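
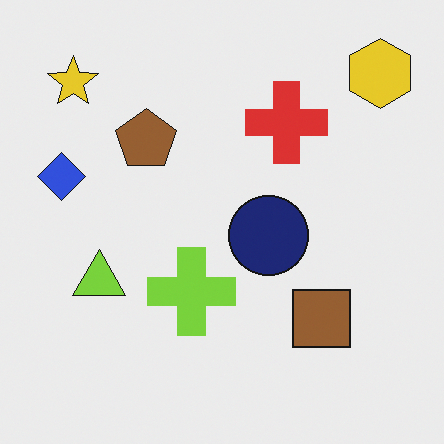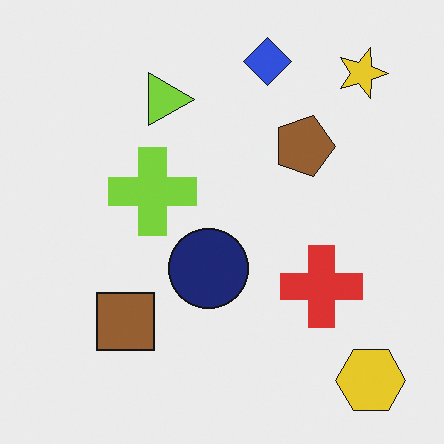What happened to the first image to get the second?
This is the original image rotated 90° clockwise.

The yellow hexagon sits in the top-right of the first image and the bottom-right of the second — consistent with a whole-image 90° clockwise rotation.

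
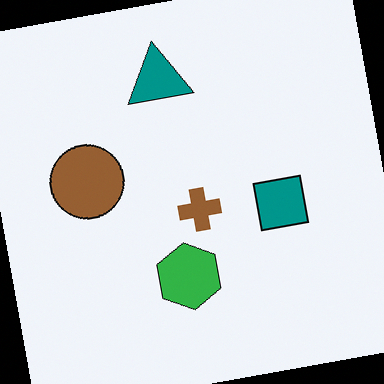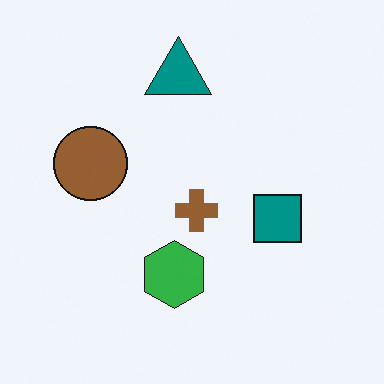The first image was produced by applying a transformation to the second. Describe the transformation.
The transformation is: rotated counter-clockwise by a slight angle.

Every shape is tilted by the same angle and the image corners show triangular fill wedges — a whole-image rotation by a non-right angle.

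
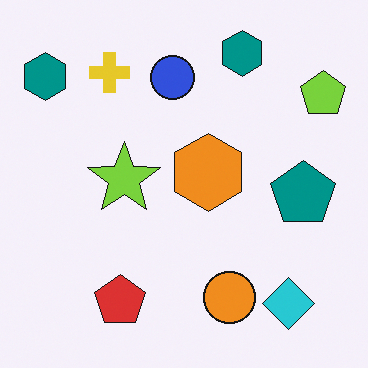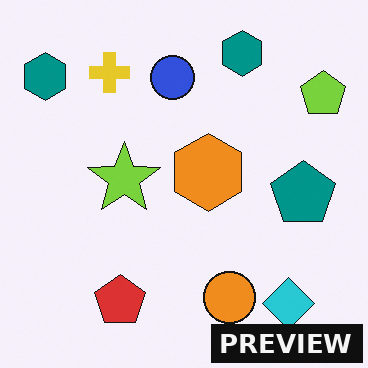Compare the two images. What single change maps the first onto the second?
It was watermarked with the text "PREVIEW" in the lower-right corner.

A dark label reading "PREVIEW" appears in the lower-right corner.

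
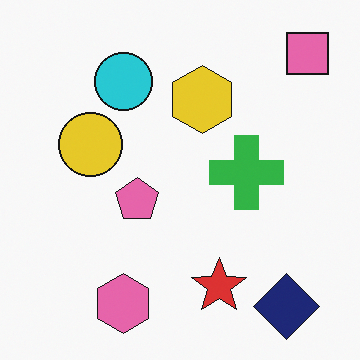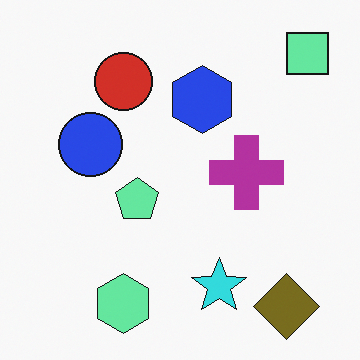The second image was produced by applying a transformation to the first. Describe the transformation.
The transformation is: hue-shifted through roughly half the color wheel.

Every shape's color has rotated by the same amount around the hue wheel — a uniform hue shift.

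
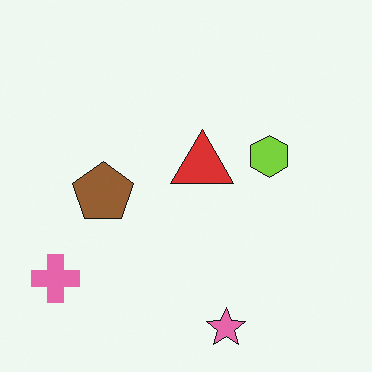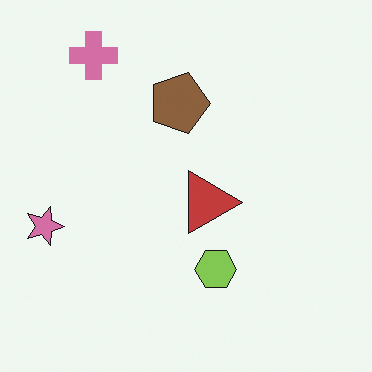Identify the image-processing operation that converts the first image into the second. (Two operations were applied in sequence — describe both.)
Rotated 90° clockwise, then slightly desaturated.

The pink cross sits in the bottom-left of the first image and the top-left of the second — consistent with a whole-image 90° clockwise rotation. All colors are more muted and greyish — a global saturation change.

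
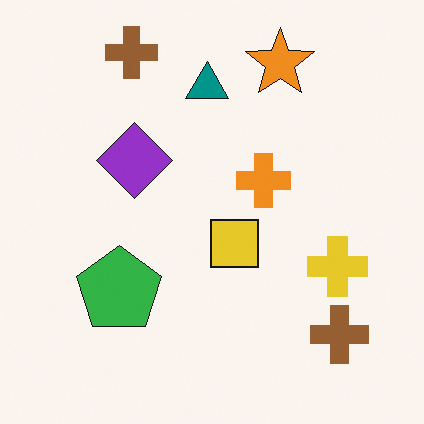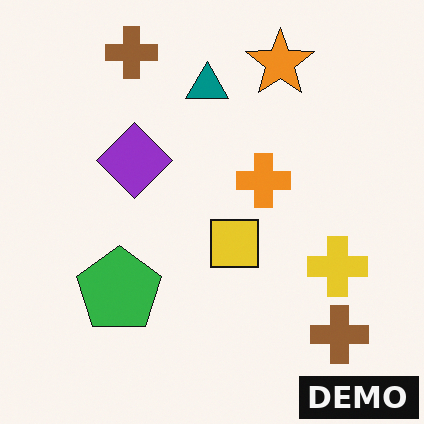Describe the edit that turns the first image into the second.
The second image is the first watermarked with the text "DEMO" in the lower-right corner.

A dark label reading "DEMO" appears in the lower-right corner.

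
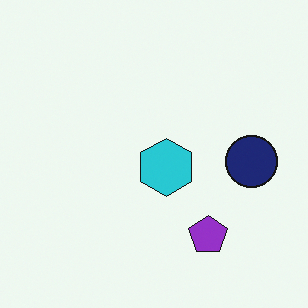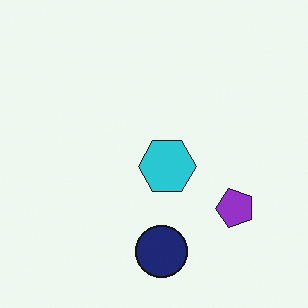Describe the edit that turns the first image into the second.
The image was transposed (reflected across the top-left ↔ bottom-right diagonal).

Shapes have swapped their row and column positions — what was in the top-right is now in the bottom-left — a diagonal reflection.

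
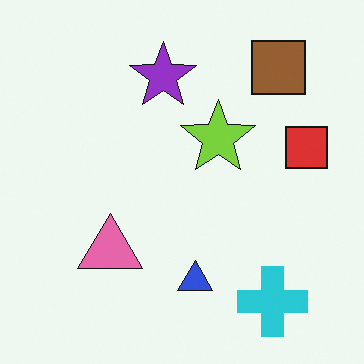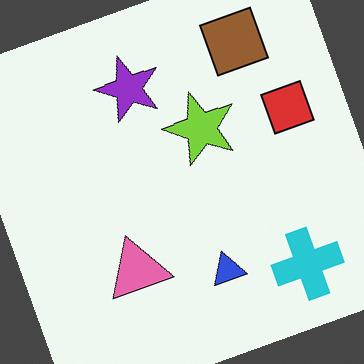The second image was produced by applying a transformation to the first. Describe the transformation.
It was rotated counter-clockwise by a moderate amount.

Every shape is tilted by the same angle and the image corners show triangular fill wedges — a whole-image rotation by a non-right angle.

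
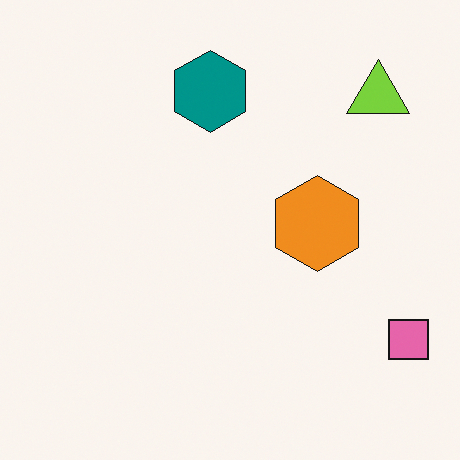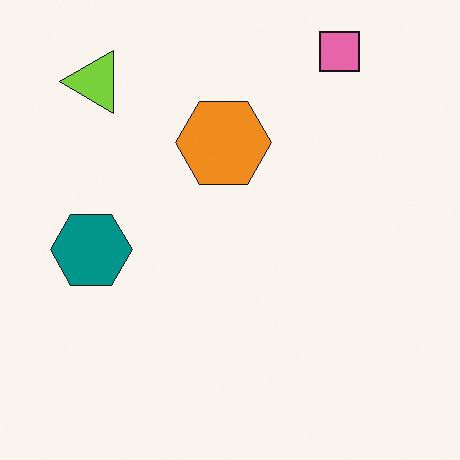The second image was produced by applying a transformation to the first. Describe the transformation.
The transformation is: rotated 90° counter-clockwise.

The pink square sits in the bottom-right of the first image and the top-right of the second — consistent with a whole-image 90° counter-clockwise rotation.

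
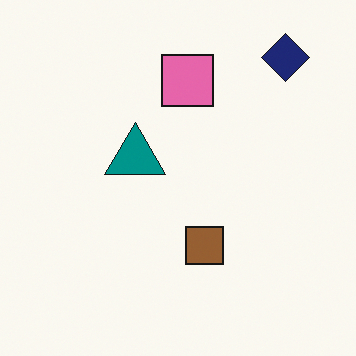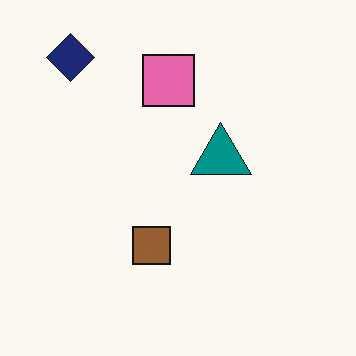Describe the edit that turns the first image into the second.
The second image is the first flipped horizontally (left ↔ right).

The navy diamond is in the top-right of the first image and the top-left of the second — shapes on opposite sides of the vertical midline have swapped in a mirror flip.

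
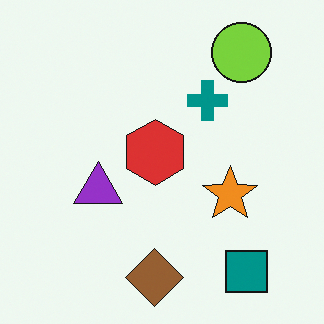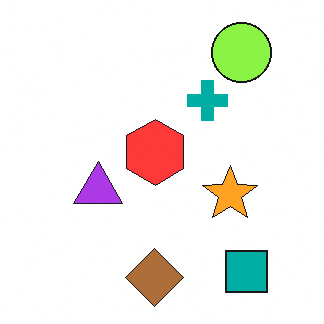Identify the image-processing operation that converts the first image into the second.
This is the original image brightened a little.

Every pixel — background and shapes alike — is uniformly brightened.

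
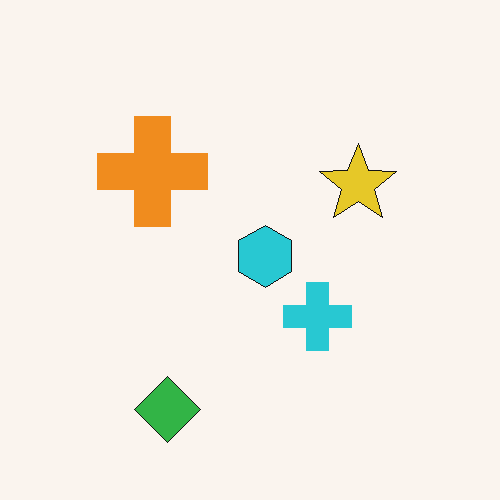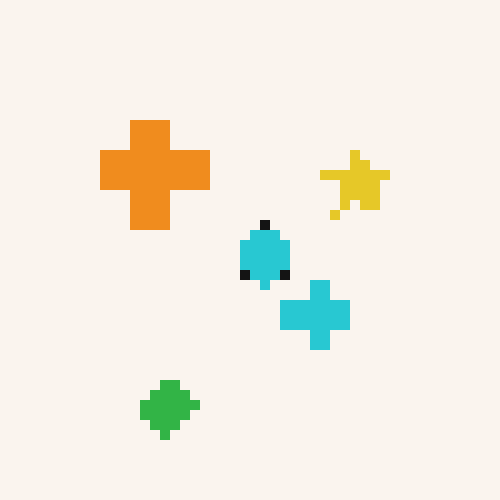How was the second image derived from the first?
The transformation is: coarsely pixelated.

Shapes are reduced to large square blocks; fine edges and outlines are lost — a downscale-then-upscale (mosaic) effect.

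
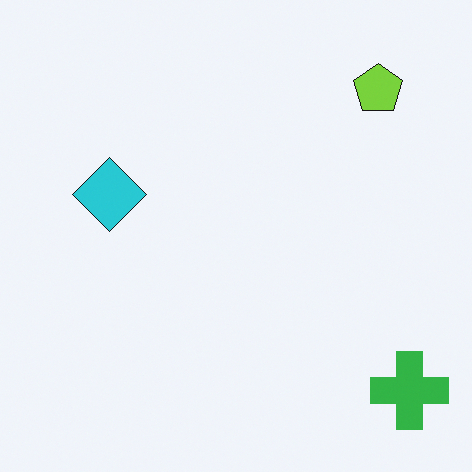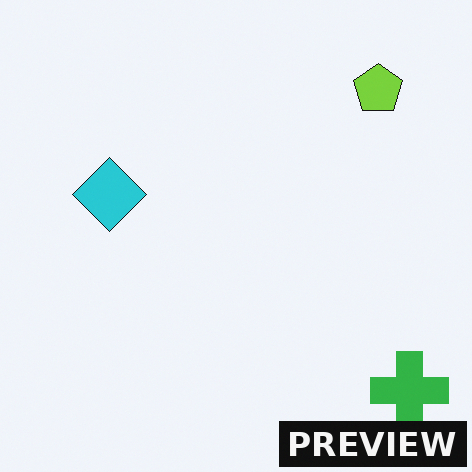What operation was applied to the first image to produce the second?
The image was watermarked with the text "PREVIEW" in the lower-right corner.

A dark label reading "PREVIEW" appears in the lower-right corner.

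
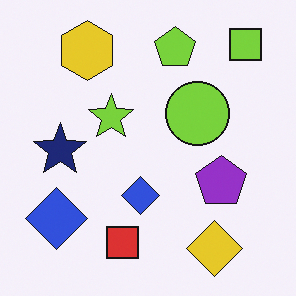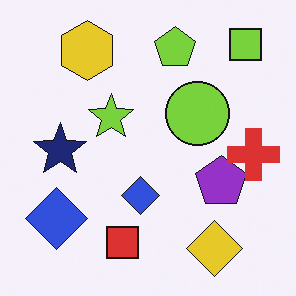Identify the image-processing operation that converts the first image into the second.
It was overlaid with an additional red cross.

A red cross appears in the second image that is absent from the first.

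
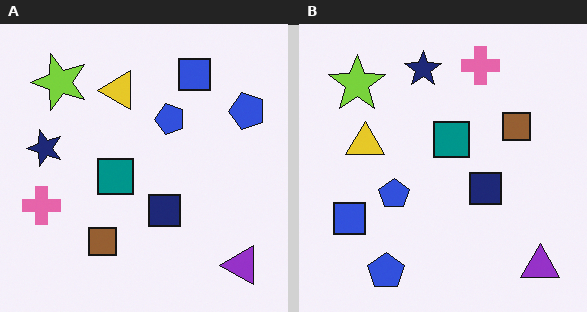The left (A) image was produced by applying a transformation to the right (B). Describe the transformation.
The transformation is: transposed (reflected across the top-left ↔ bottom-right diagonal).

Shapes have swapped their row and column positions — what was in the top-right is now in the bottom-left — a diagonal reflection.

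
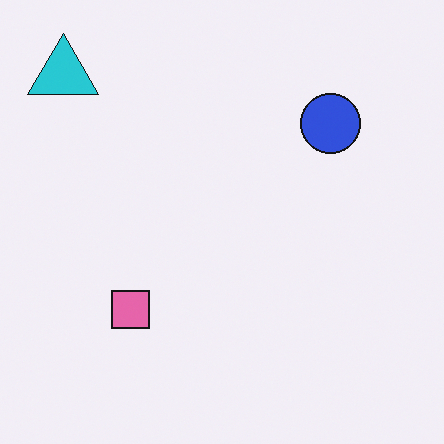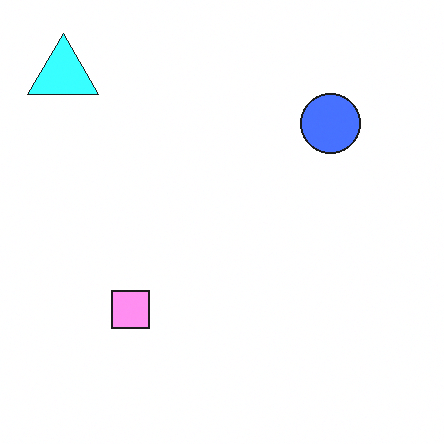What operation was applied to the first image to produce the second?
The image was substantially brightened.

Every pixel — background and shapes alike — is uniformly brightened.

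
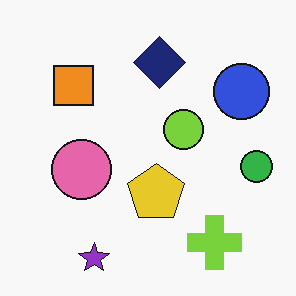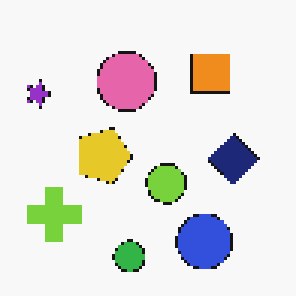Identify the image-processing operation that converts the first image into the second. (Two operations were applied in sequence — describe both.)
The image was rotated 90° clockwise, then lightly pixelated (a mild mosaic effect).

The purple star sits in the bottom-left of the first image and the top-left of the second — consistent with a whole-image 90° clockwise rotation. Shapes are reduced to large square blocks; fine edges and outlines are lost — a downscale-then-upscale (mosaic) effect.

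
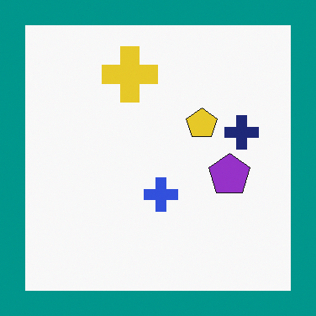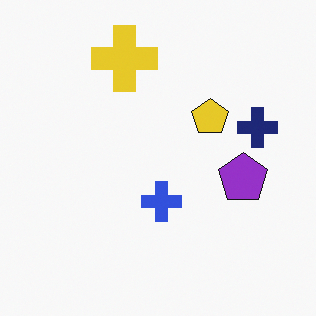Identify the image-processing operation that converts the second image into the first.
The image was framed with a teal border.

A solid teal frame runs around the edge of the first image, with the content slightly shrunk inside it.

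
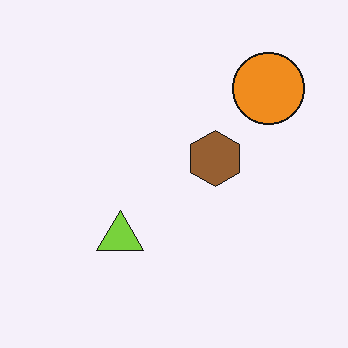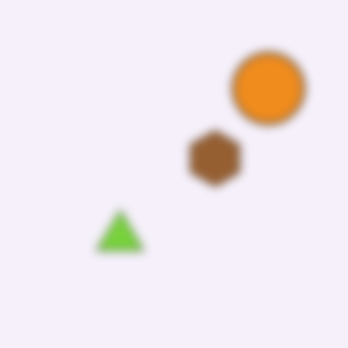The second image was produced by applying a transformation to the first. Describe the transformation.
The second image is the first noticeably gaussian-blurred.

Shape edges and outlines are uniformly softened across the whole image.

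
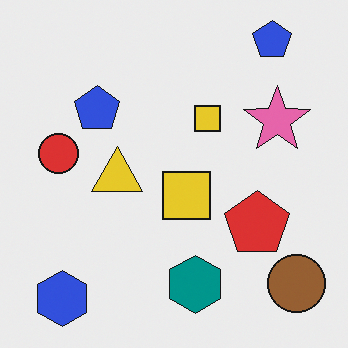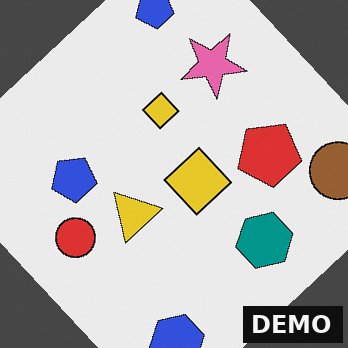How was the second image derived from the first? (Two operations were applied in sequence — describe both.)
It was rotated counter-clockwise by a large amount — several tens of degrees, then watermarked with the text "DEMO" in the lower-right corner.

Every shape is tilted by the same angle and the image corners show triangular fill wedges — a whole-image rotation by a non-right angle. A dark label reading "DEMO" appears in the lower-right corner.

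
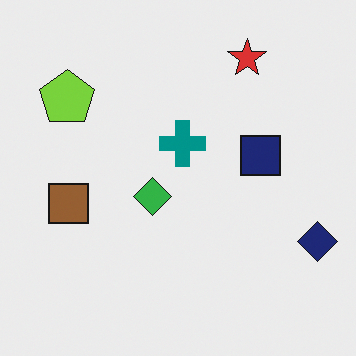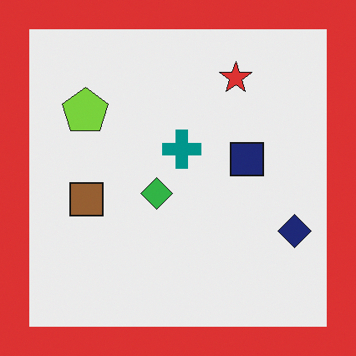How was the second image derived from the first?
It was framed with a red border.

A solid red frame runs around the edge of the second image, with the content slightly shrunk inside it.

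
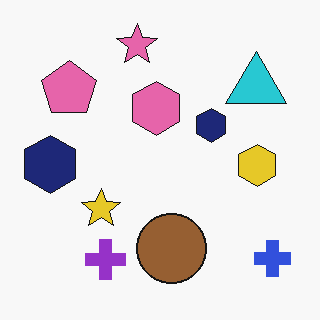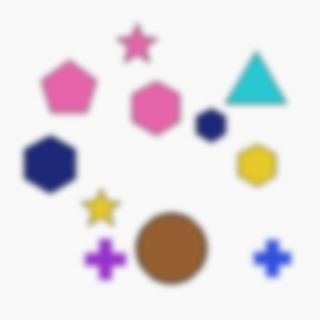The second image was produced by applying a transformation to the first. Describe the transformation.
The transformation is: moderately blurred.

Shape edges and outlines are uniformly softened across the whole image.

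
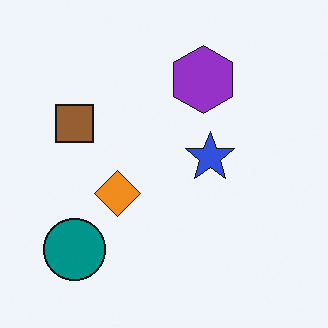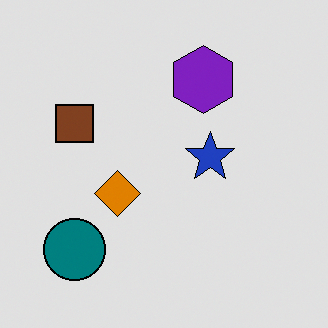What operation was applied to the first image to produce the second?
The image was posterized to a reduced palette.

Each flat color has snapped to a coarser quantized level — most visibly, the near-white background has dropped to a flat grey.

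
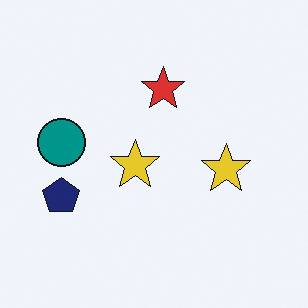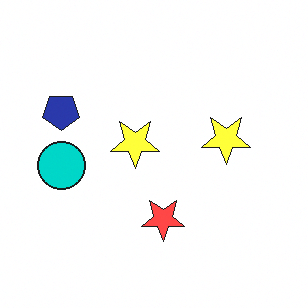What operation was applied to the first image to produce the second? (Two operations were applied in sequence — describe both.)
This is the original image brightened a lot, then flipped vertically (top ↔ bottom).

Every pixel — background and shapes alike — is uniformly brightened. The red star is in the top of the first image and the bottom of the second — shapes on opposite sides of the horizontal midline have swapped in a mirror flip.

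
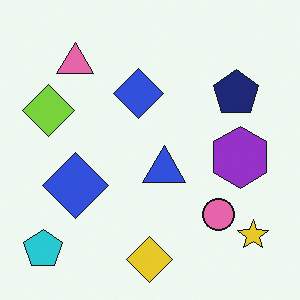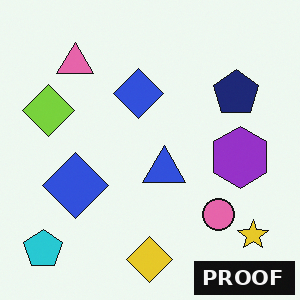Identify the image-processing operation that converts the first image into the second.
Watermarked with the text "PROOF" in the lower-right corner.

A dark label reading "PROOF" appears in the lower-right corner.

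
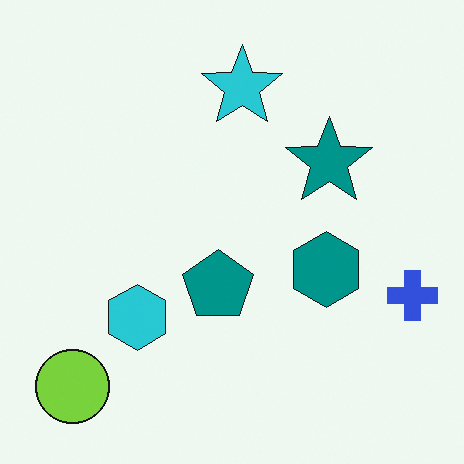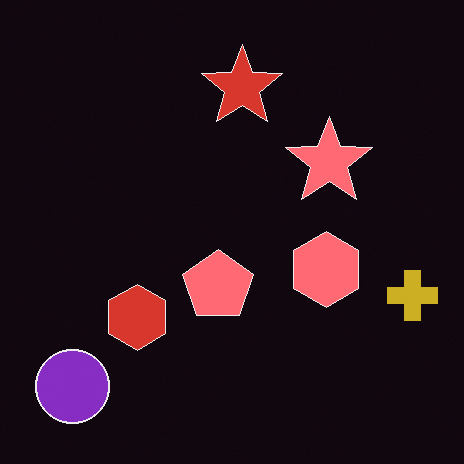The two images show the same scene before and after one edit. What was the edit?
The transformation is: color-inverted (negative).

The light background has become dark and every shape's color is its complement — a photographic negative.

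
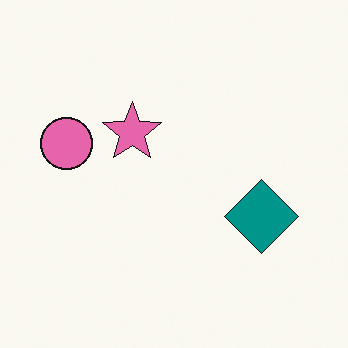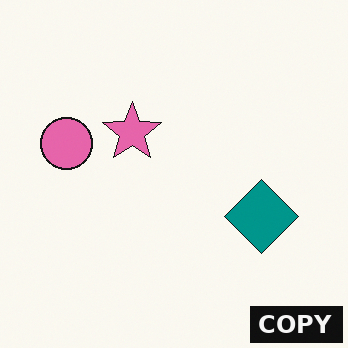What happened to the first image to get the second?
Watermarked with the text "COPY" in the lower-right corner.

A dark label reading "COPY" appears in the lower-right corner.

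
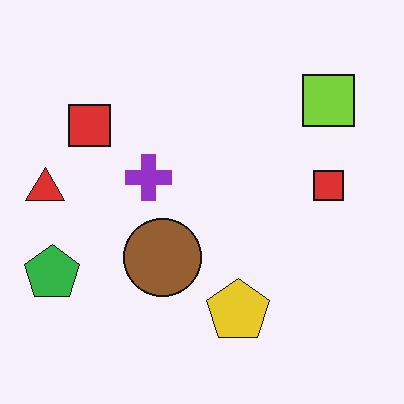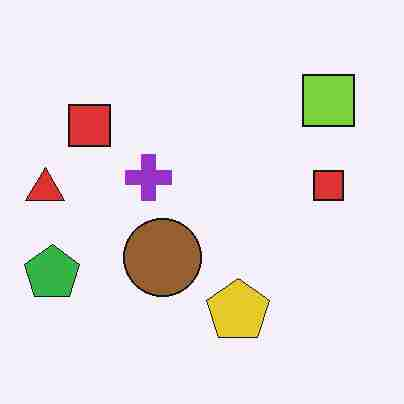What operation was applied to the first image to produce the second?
The transformation is: heavily JPEG-compressed with obvious blocking artifacts.

Blocky 8×8 compression artifacts appear around shape edges and the flat background shows ringing — characteristic JPEG degradation.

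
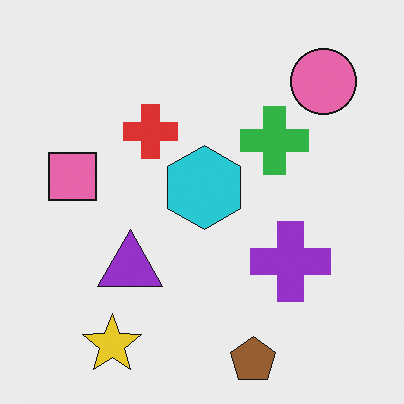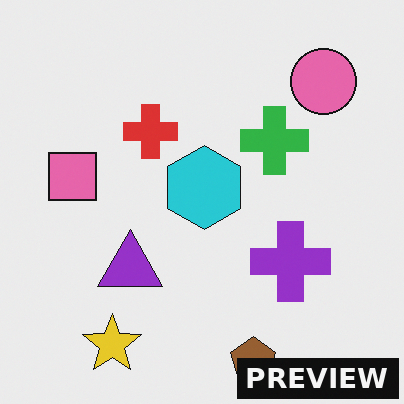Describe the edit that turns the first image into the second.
Watermarked with the text "PREVIEW" in the lower-right corner.

A dark label reading "PREVIEW" appears in the lower-right corner.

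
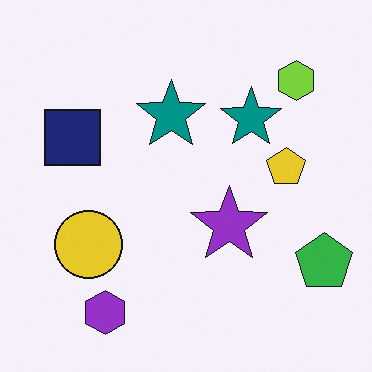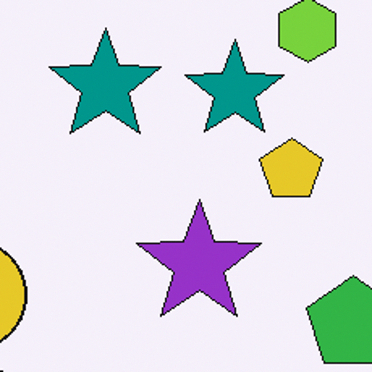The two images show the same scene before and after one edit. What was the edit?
The transformation is: cropped to a modestly smaller region and rescaled.

The visible shapes are larger and the field of view is narrower; shapes near the original edges may be partly or wholly outside the frame — a crop-and-rescale.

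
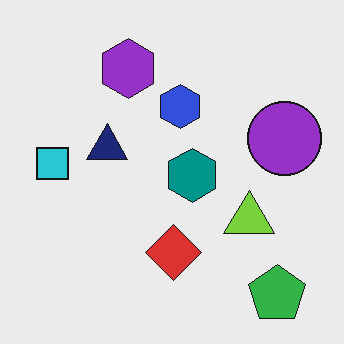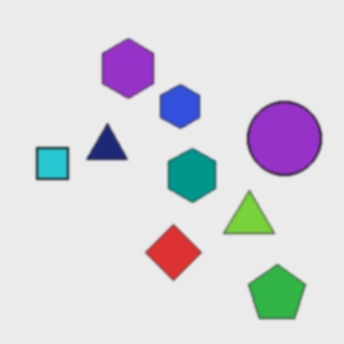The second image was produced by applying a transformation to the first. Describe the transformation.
It was slightly softened.

Shape edges and outlines are uniformly softened across the whole image.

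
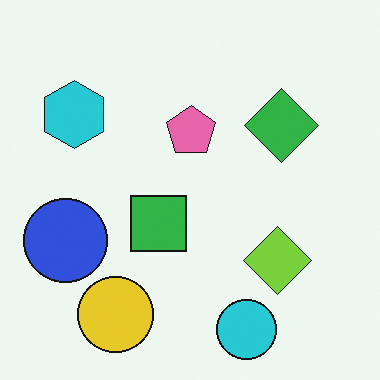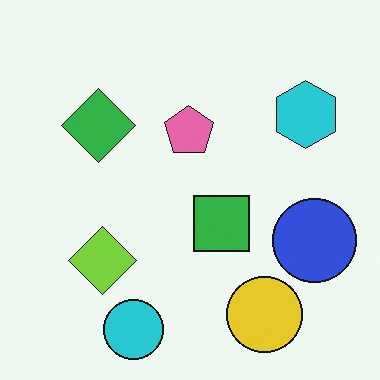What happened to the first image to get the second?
The second image is the first flipped horizontally (left ↔ right).

The blue circle is in the left of the first image and the right of the second — shapes on opposite sides of the vertical midline have swapped in a mirror flip.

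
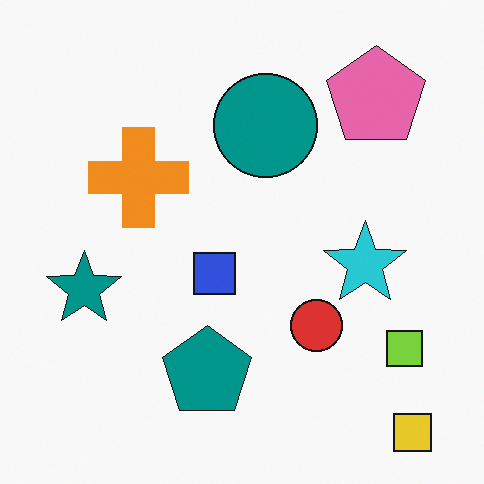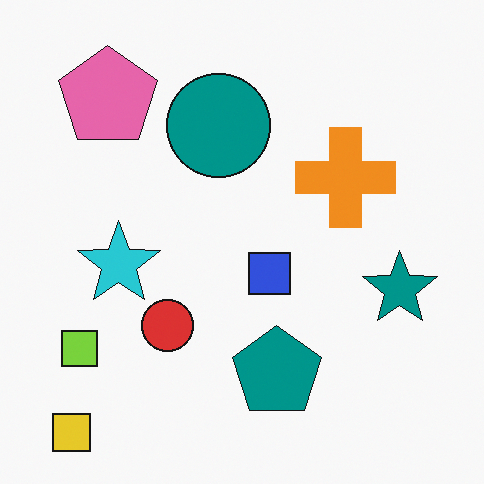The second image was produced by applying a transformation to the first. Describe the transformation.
The transformation is: flipped horizontally (left ↔ right).

The yellow square is in the bottom-right of the first image and the bottom-left of the second — shapes on opposite sides of the vertical midline have swapped in a mirror flip.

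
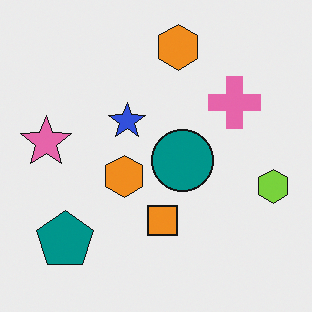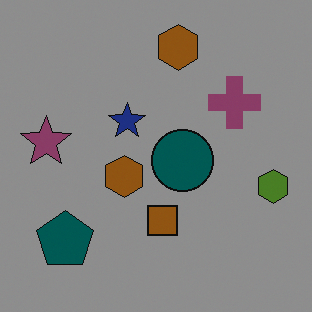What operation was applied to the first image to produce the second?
It was noticeably darkened.

Every pixel — background and shapes alike — is uniformly darkened.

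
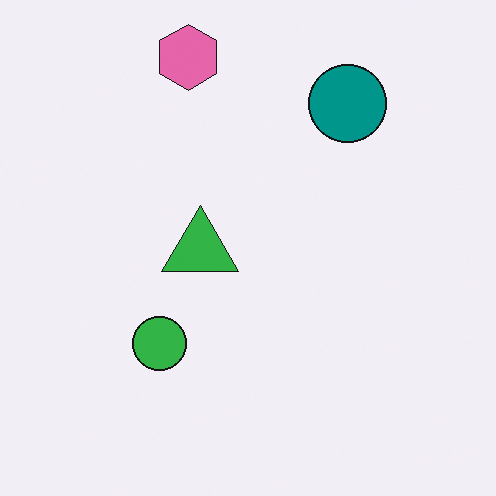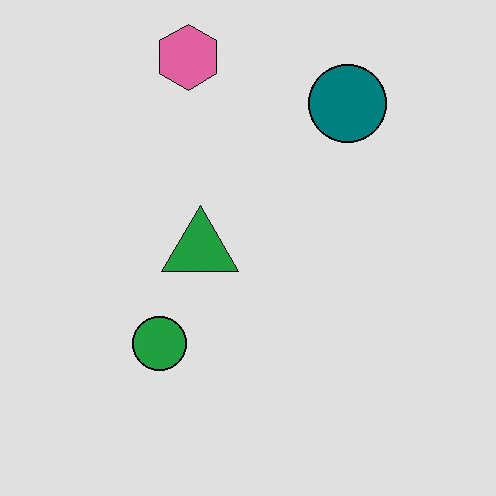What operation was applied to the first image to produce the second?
The image was moderately posterized.

Each flat color has snapped to a coarser quantized level — most visibly, the near-white background has dropped to a flat grey.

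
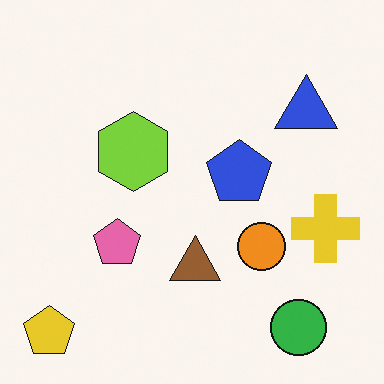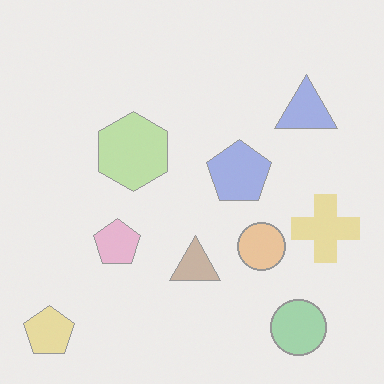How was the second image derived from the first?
The transformation is: given much lower contrast.

Tones are pushed toward mid-grey across the whole image — a global contrast change.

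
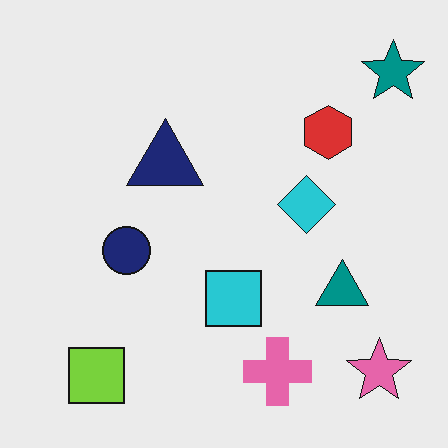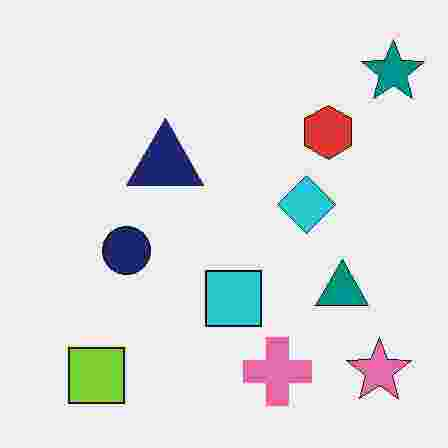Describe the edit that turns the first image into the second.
The second image is the first degraded with heavy JPEG compression.

Blocky 8×8 compression artifacts appear around shape edges and the flat background shows ringing — characteristic JPEG degradation.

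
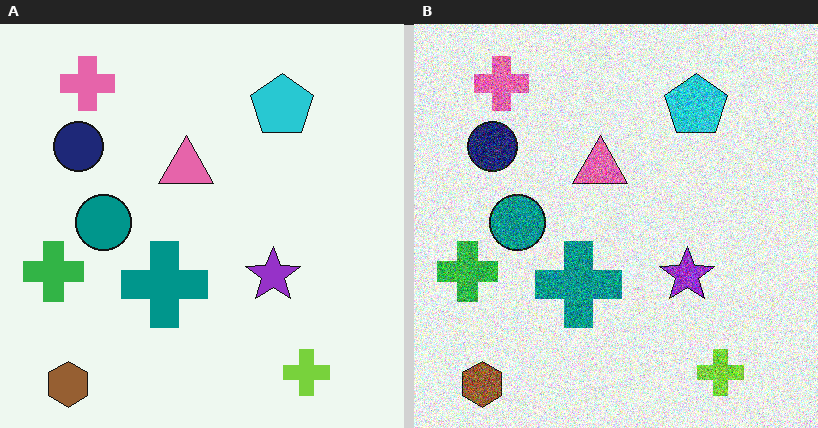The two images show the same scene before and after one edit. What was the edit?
It was degraded with strong gaussian noise.

Random speckle covers the whole image, including the flat background.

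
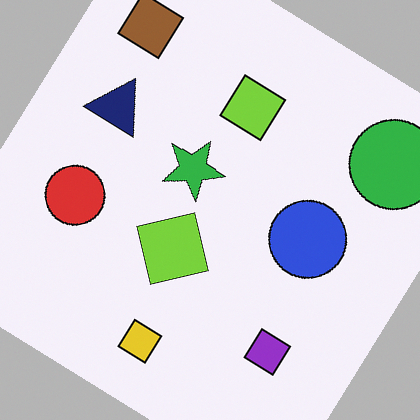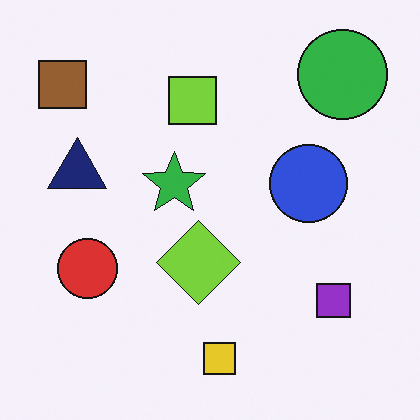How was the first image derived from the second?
This is the original image rotated clockwise by a large amount — several tens of degrees.

Every shape is tilted by the same angle and the image corners show triangular fill wedges — a whole-image rotation by a non-right angle.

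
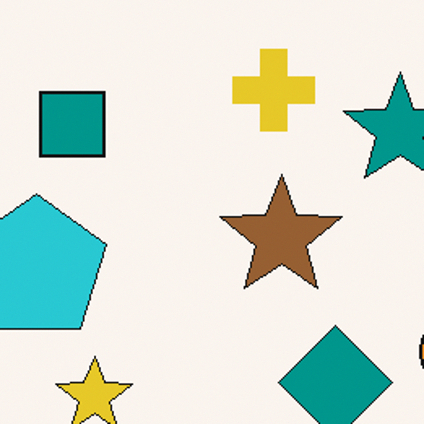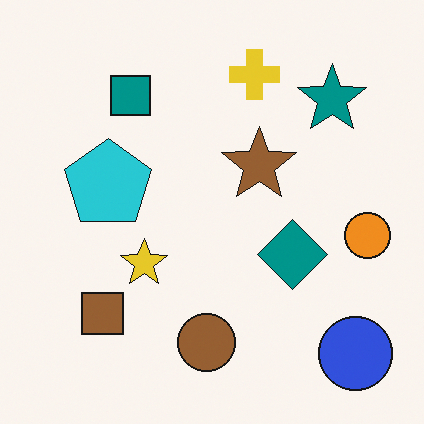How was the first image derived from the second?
The image was cropped to a noticeably smaller region and rescaled.

The visible shapes are larger and the field of view is narrower; shapes near the original edges may be partly or wholly outside the frame — a crop-and-rescale.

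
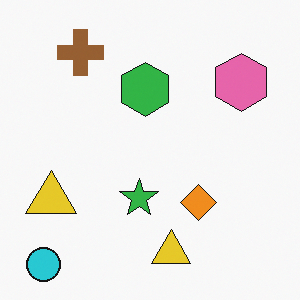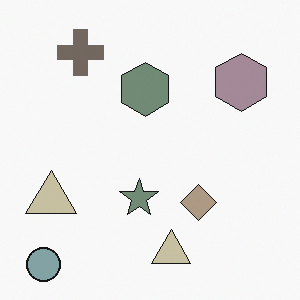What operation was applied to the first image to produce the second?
This is the original image heavily desaturated.

All colors are more muted and greyish — a global saturation change.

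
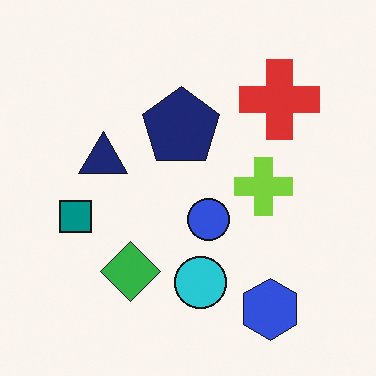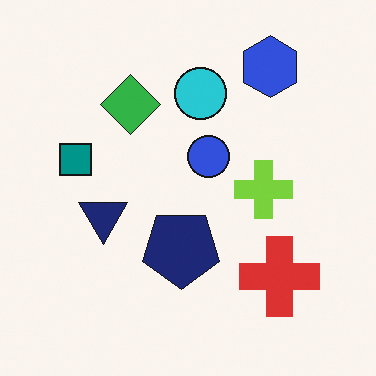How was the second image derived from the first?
Flipped vertically (top ↔ bottom).

The blue hexagon is in the bottom-right of the first image and the top-right of the second — shapes on opposite sides of the horizontal midline have swapped in a mirror flip.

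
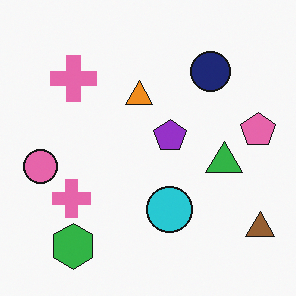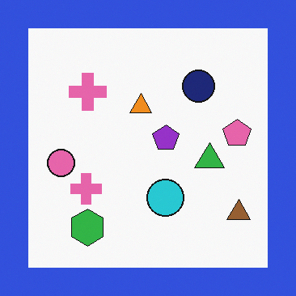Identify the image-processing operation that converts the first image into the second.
Framed with a blue border.

A solid blue frame runs around the edge of the second image, with the content slightly shrunk inside it.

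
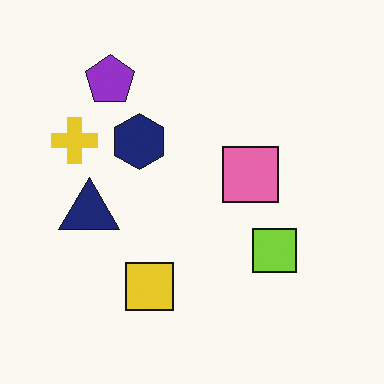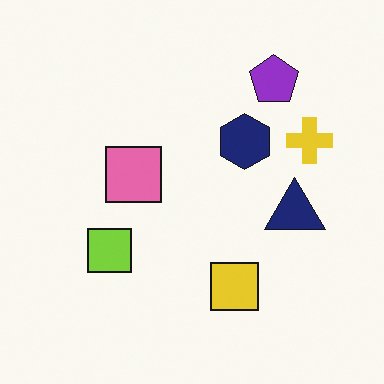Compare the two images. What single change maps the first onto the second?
The transformation is: flipped horizontally (left ↔ right).

The yellow cross is in the left of the first image and the right of the second — shapes on opposite sides of the vertical midline have swapped in a mirror flip.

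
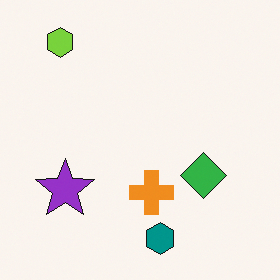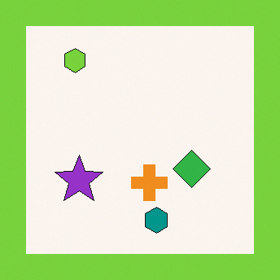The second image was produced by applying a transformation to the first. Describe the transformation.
The image was framed with a lime border.

A solid lime frame runs around the edge of the second image, with the content slightly shrunk inside it.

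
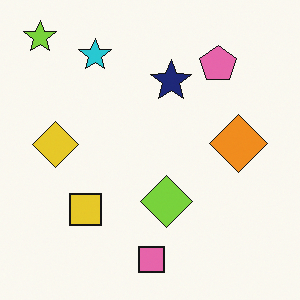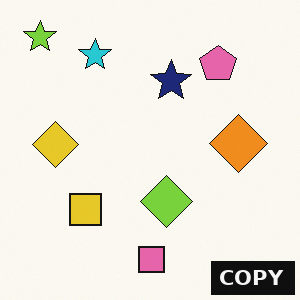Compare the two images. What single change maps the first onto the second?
This is the original image watermarked with the text "COPY" in the lower-right corner.

A dark label reading "COPY" appears in the lower-right corner.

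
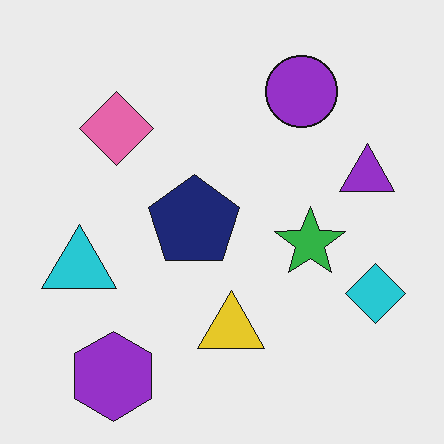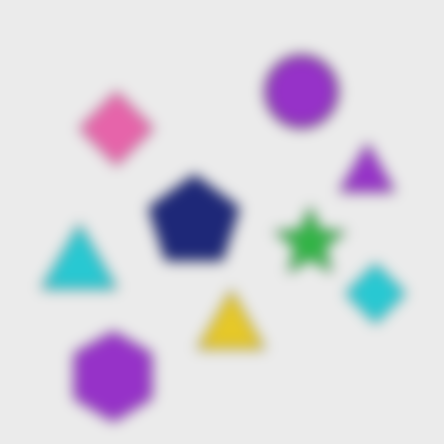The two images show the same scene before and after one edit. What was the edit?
The transformation is: strongly gaussian-blurred.

Shape edges and outlines are uniformly softened across the whole image.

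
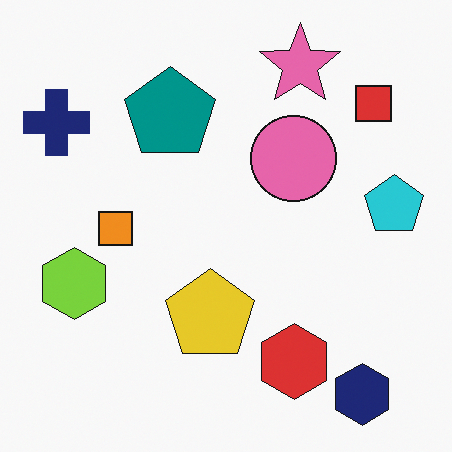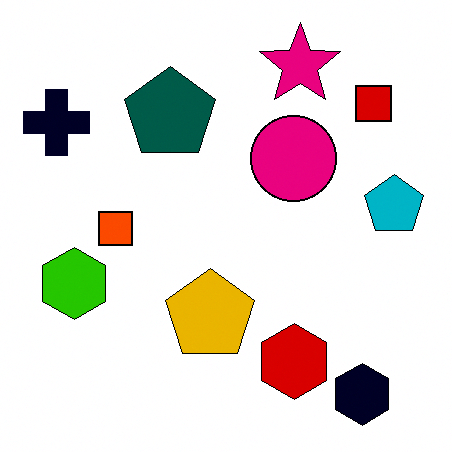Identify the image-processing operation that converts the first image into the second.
Given much higher contrast.

Tones are pushed away from mid-grey across the whole image — a global contrast change.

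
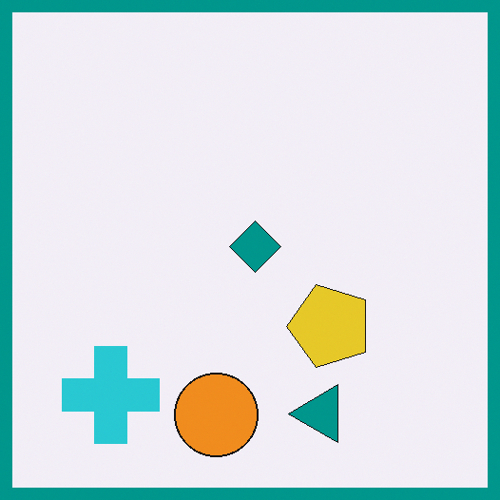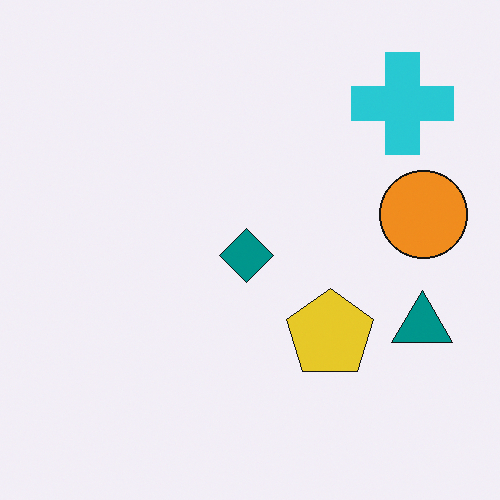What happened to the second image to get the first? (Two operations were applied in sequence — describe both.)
The transformation is: transposed (reflected across the top-left ↔ bottom-right diagonal), then framed with a teal border.

Shapes have swapped their row and column positions — what was in the top-right is now in the bottom-left — a diagonal reflection. A solid teal frame runs around the edge of the first image, with the content slightly shrunk inside it.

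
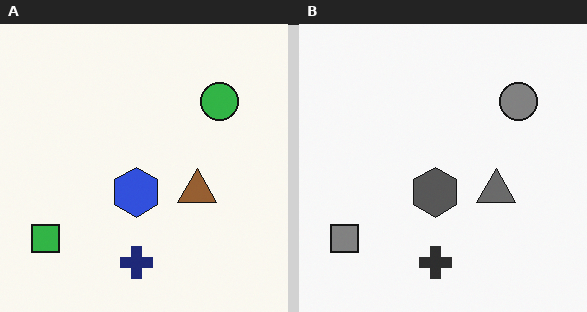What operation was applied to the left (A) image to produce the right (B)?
It was converted to grayscale.

All color is removed — every shape is now a shade of grey.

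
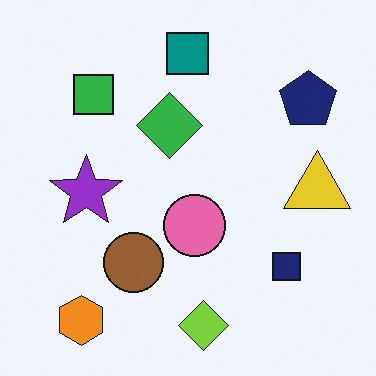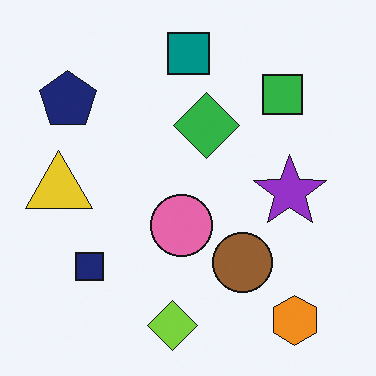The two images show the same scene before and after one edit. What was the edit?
The second image is the first flipped horizontally (left ↔ right).

The yellow triangle is in the right of the first image and the left of the second — shapes on opposite sides of the vertical midline have swapped in a mirror flip.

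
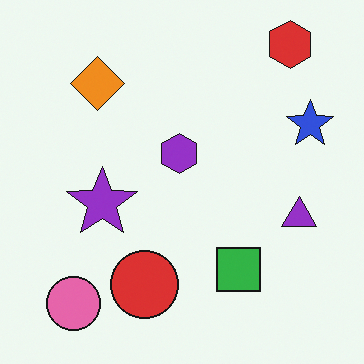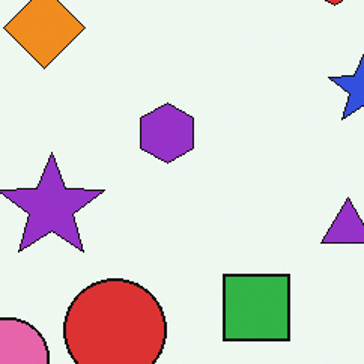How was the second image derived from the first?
This is the original image cropped to a modestly smaller region and rescaled.

The visible shapes are larger and the field of view is narrower; shapes near the original edges may be partly or wholly outside the frame — a crop-and-rescale.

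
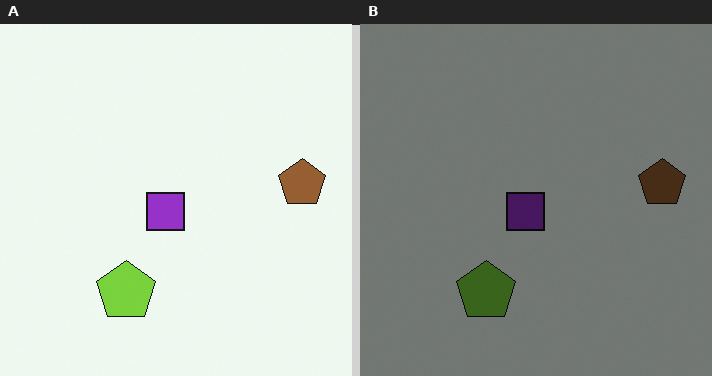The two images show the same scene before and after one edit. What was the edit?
This is the original image substantially darkened.

Every pixel — background and shapes alike — is uniformly darkened.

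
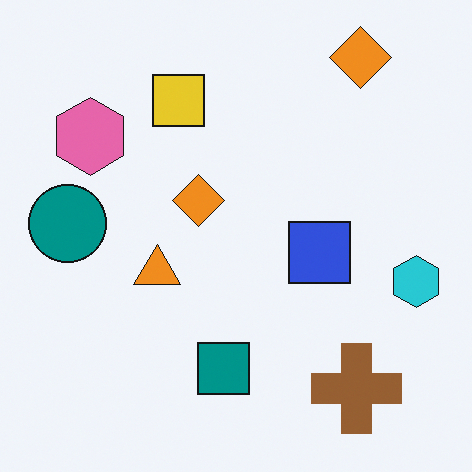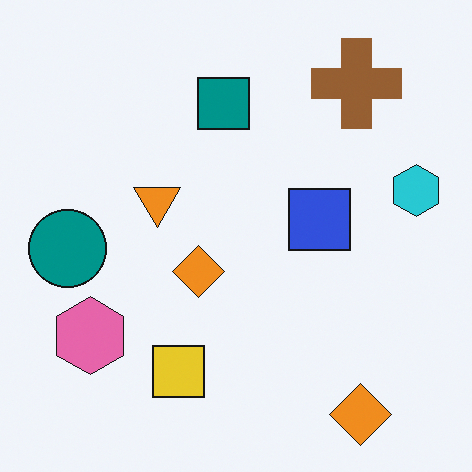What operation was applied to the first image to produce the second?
Flipped vertically (top ↔ bottom).

The brown cross is in the bottom-right of the first image and the top-right of the second — shapes on opposite sides of the horizontal midline have swapped in a mirror flip.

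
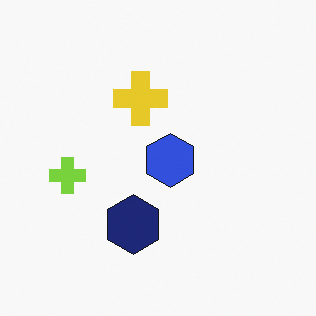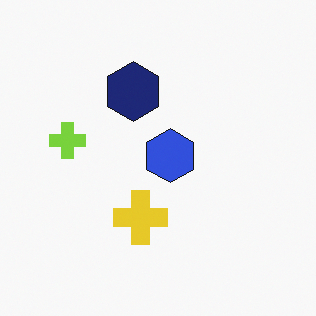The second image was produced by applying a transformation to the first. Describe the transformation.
The image was flipped vertically (top ↔ bottom).

The navy hexagon is in the bottom of the first image and the top of the second — shapes on opposite sides of the horizontal midline have swapped in a mirror flip.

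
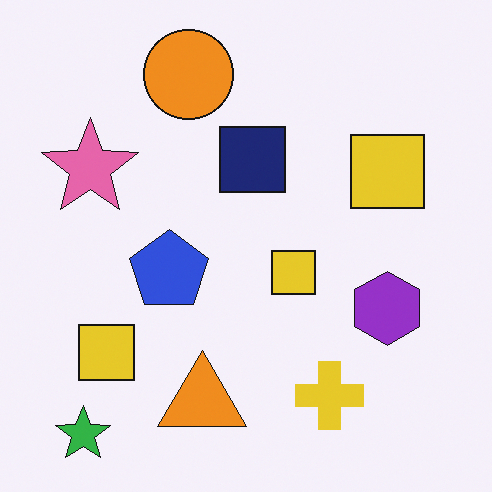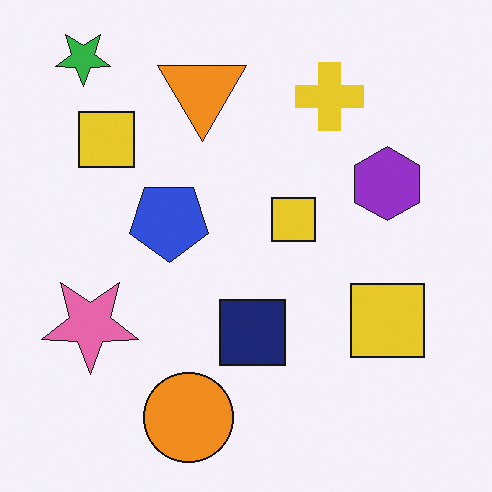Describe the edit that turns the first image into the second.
Flipped vertically (top ↔ bottom).

The green star is in the bottom-left of the first image and the top-left of the second — shapes on opposite sides of the horizontal midline have swapped in a mirror flip.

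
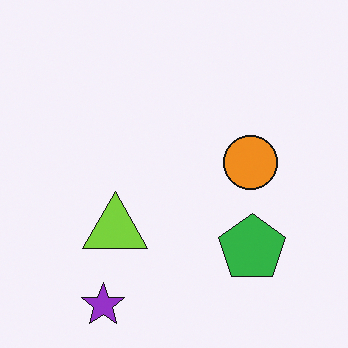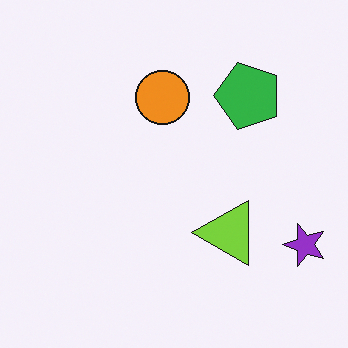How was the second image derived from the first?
It was rotated 90° counter-clockwise.

The purple star sits in the bottom-left of the first image and the bottom-right of the second — consistent with a whole-image 90° counter-clockwise rotation.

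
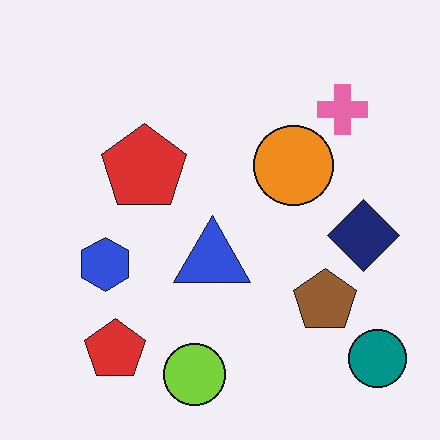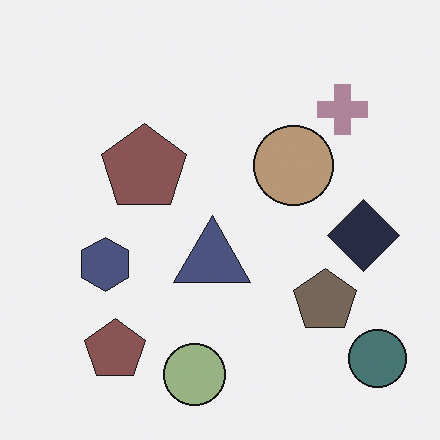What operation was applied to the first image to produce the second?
The second image is the first made much more muted (saturation change).

All colors are more muted and greyish — a global saturation change.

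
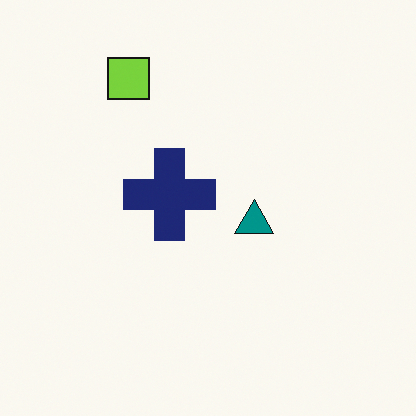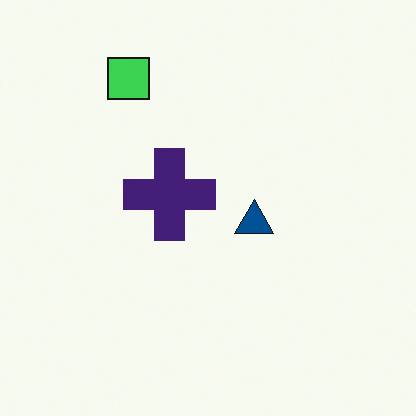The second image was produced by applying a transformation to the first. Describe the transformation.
This is the original image hue-shifted by a small amount.

Every shape's color has rotated by the same amount around the hue wheel — a uniform hue shift.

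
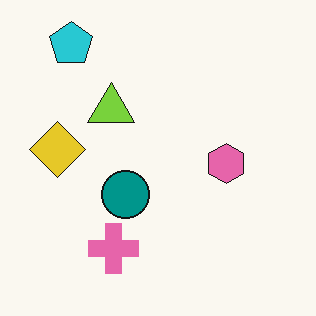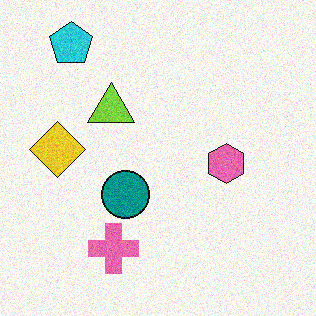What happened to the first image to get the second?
The second image is the first degraded with moderate additive noise.

Random speckle covers the whole image, including the flat background.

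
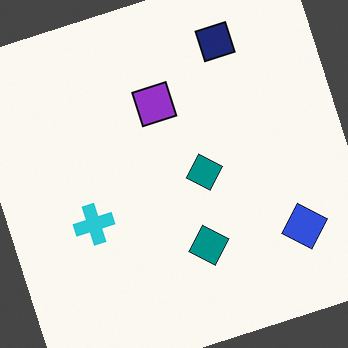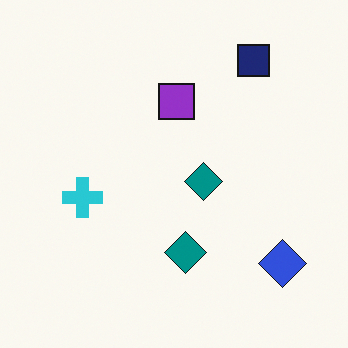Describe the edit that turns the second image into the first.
It was rotated counter-clockwise by a clearly visible amount.

Every shape is tilted by the same angle and the image corners show triangular fill wedges — a whole-image rotation by a non-right angle.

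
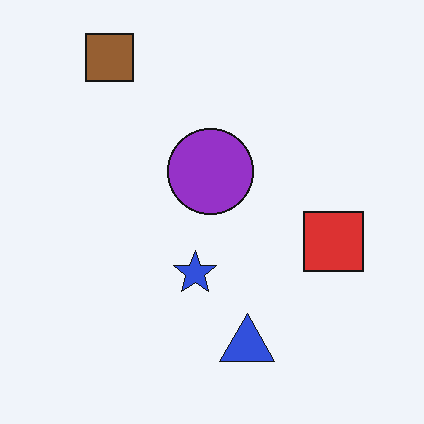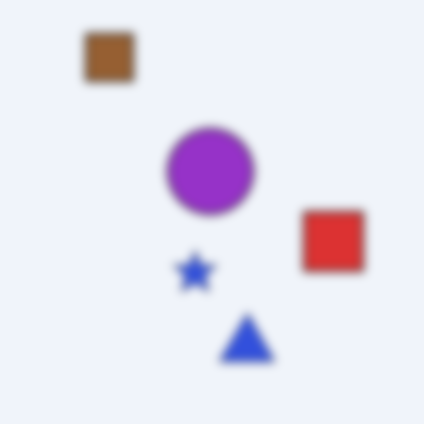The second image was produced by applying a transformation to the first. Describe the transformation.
It was noticeably gaussian-blurred.

Shape edges and outlines are uniformly softened across the whole image.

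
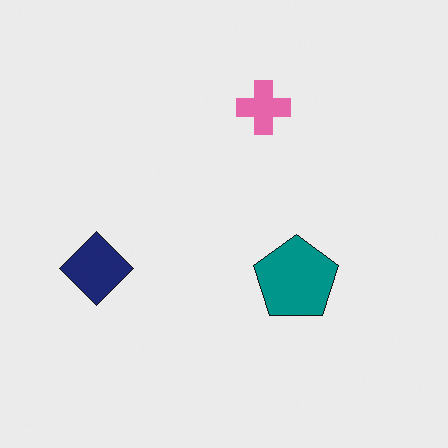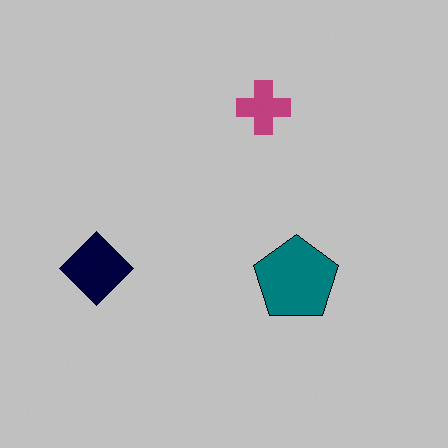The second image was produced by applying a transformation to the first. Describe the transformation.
It was heavily posterized to just a handful of flat colors.

Each flat color has snapped to a coarser quantized level — most visibly, the near-white background has dropped to a flat grey.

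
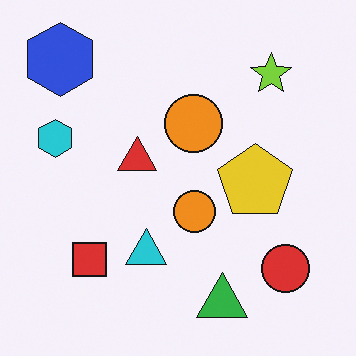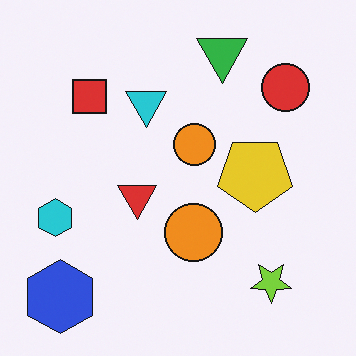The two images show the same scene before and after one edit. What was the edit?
The transformation is: flipped vertically (top ↔ bottom).

The green triangle is in the bottom of the first image and the top of the second — shapes on opposite sides of the horizontal midline have swapped in a mirror flip.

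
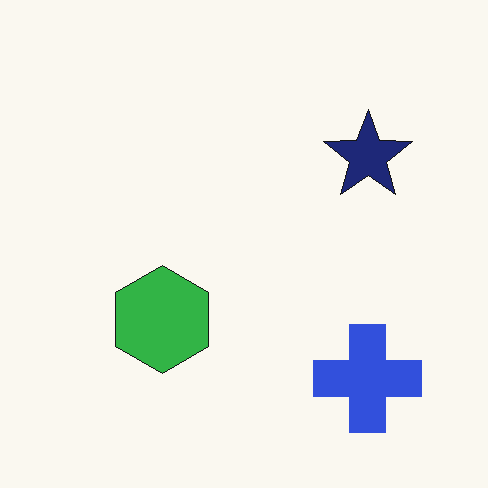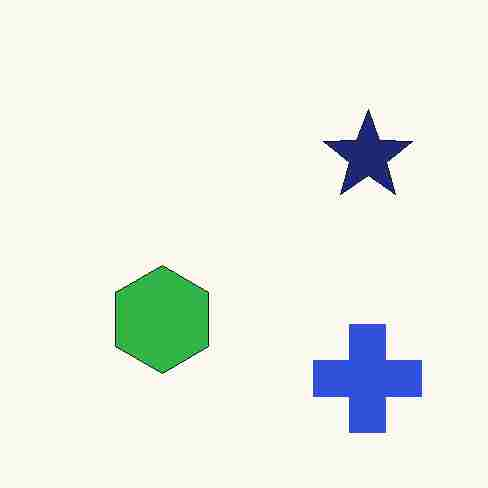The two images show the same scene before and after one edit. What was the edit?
The image was degraded with heavy JPEG compression.

Blocky 8×8 compression artifacts appear around shape edges and the flat background shows ringing — characteristic JPEG degradation.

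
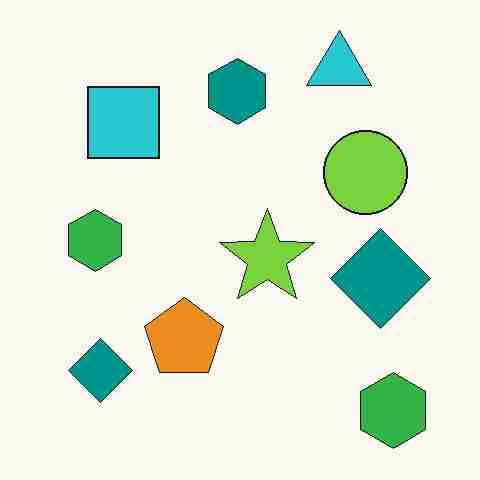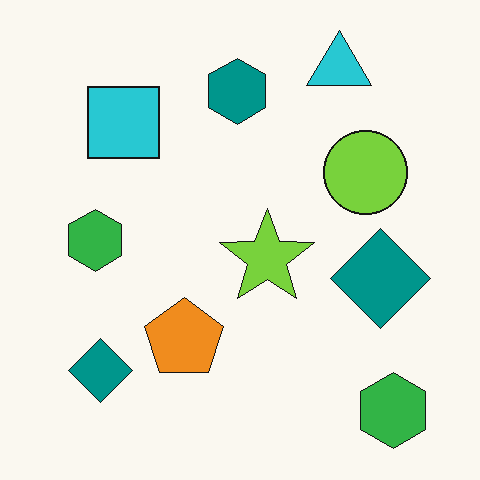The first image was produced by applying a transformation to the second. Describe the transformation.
The first image is the second degraded with heavy JPEG compression.

Blocky 8×8 compression artifacts appear around shape edges and the flat background shows ringing — characteristic JPEG degradation.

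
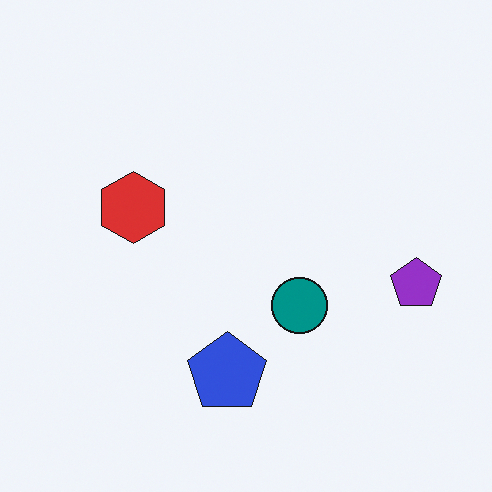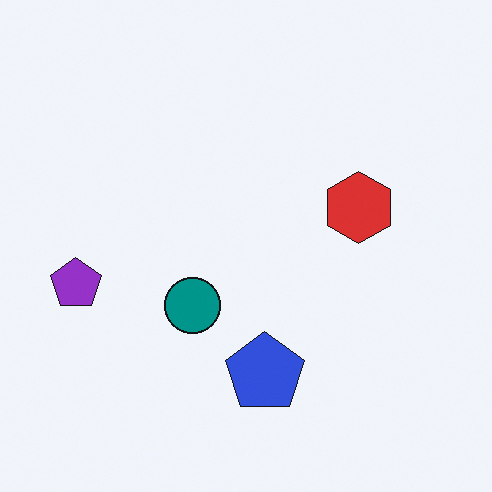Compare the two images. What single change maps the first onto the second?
The transformation is: flipped horizontally (left ↔ right).

The purple pentagon is in the right of the first image and the left of the second — shapes on opposite sides of the vertical midline have swapped in a mirror flip.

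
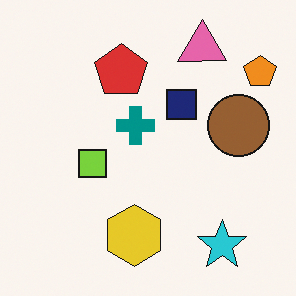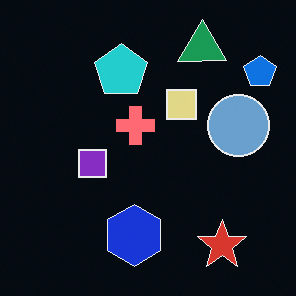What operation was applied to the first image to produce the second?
The second image is the first color-inverted (negative).

The light background has become dark and every shape's color is its complement — a photographic negative.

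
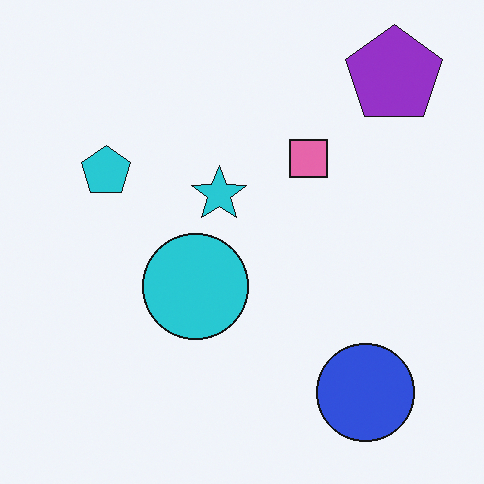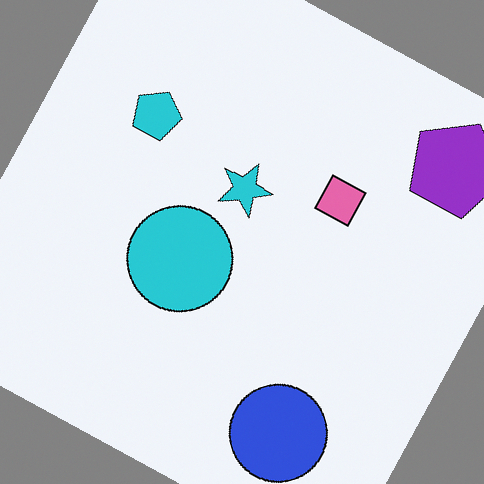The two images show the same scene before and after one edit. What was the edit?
The second image is the first rotated clockwise by a moderate amount.

Every shape is tilted by the same angle and the image corners show triangular fill wedges — a whole-image rotation by a non-right angle.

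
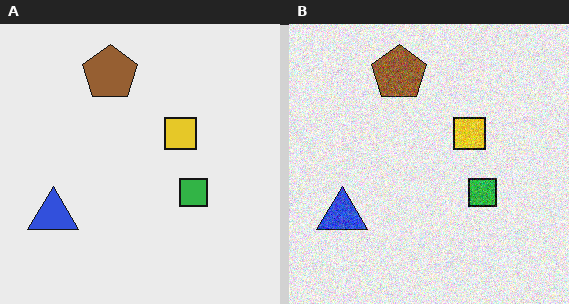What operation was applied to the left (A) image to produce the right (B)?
The image was degraded with visible gaussian noise.

Random speckle covers the whole image, including the flat background.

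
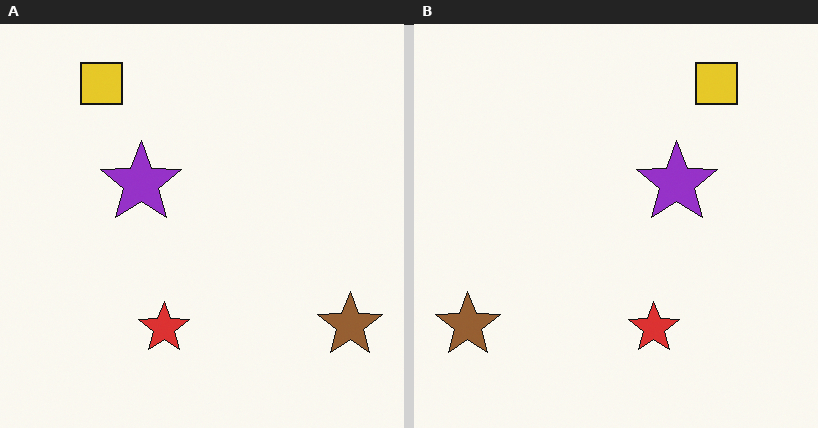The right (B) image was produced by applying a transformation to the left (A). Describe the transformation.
The transformation is: flipped horizontally (left ↔ right).

The brown star is in the bottom-right of the left (A) image and the bottom-left of the right (B) — shapes on opposite sides of the vertical midline have swapped in a mirror flip.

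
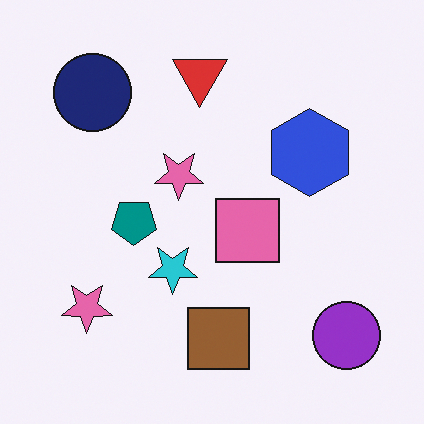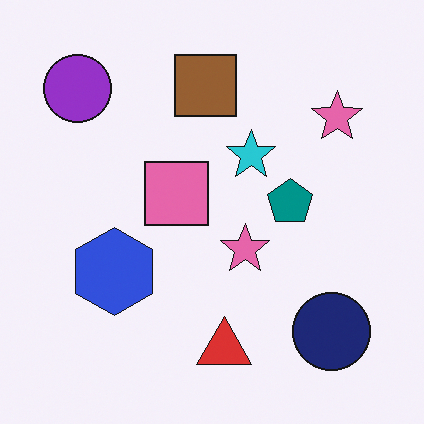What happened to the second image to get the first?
Rotated 180°.

The purple circle sits in the top-left of the second image and the bottom-right of the first — consistent with a whole-image 180° rotation.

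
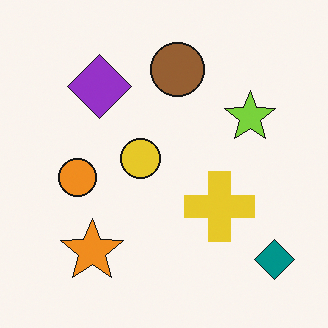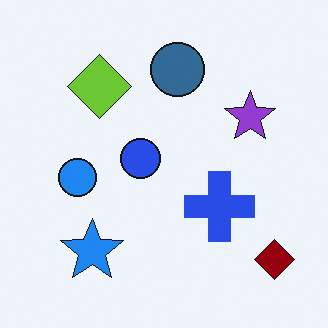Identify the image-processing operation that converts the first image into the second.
Hue-shifted through roughly half the color wheel.

Every shape's color has rotated by the same amount around the hue wheel — a uniform hue shift.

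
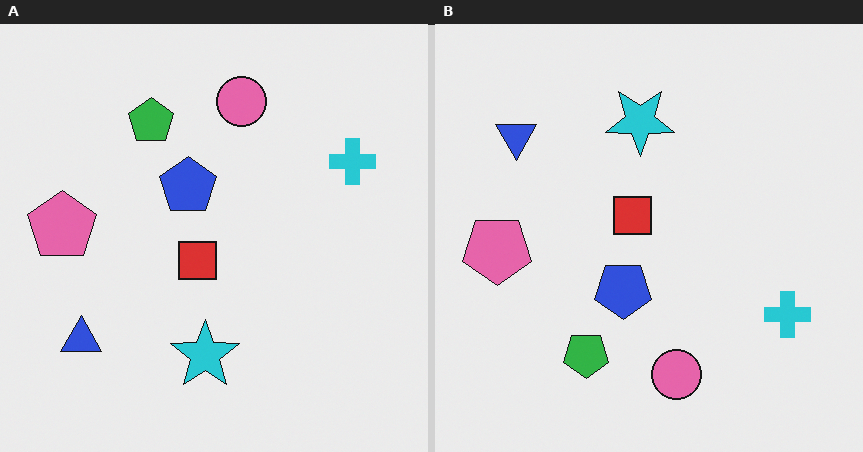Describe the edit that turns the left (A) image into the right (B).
Flipped vertically (top ↔ bottom).

The pink circle is in the top of the left (A) image and the bottom of the right (B) — shapes on opposite sides of the horizontal midline have swapped in a mirror flip.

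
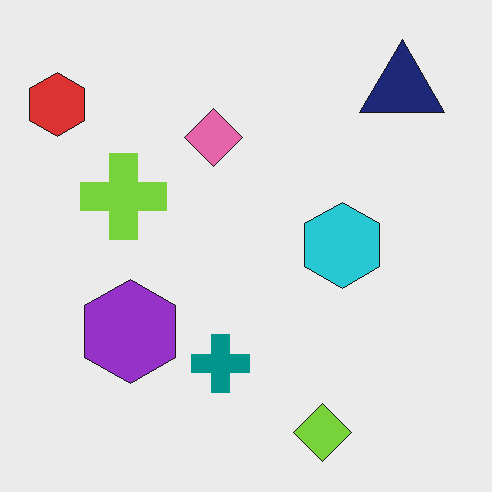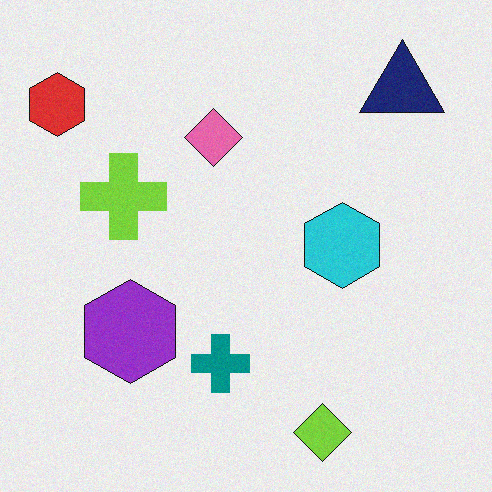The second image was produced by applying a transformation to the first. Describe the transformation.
The second image is the first degraded with subtle gaussian noise.

Random speckle covers the whole image, including the flat background.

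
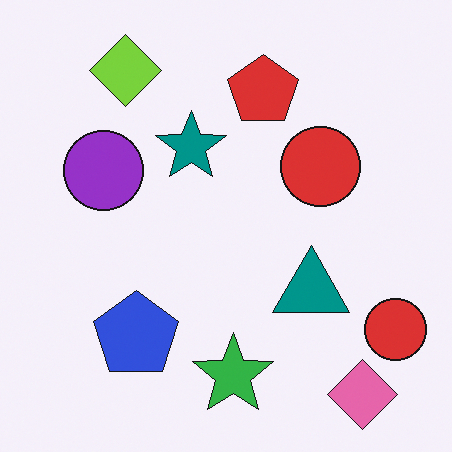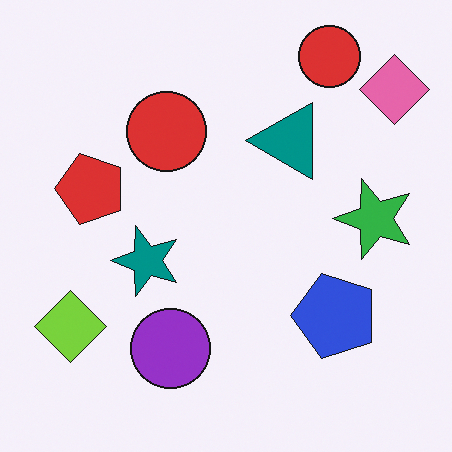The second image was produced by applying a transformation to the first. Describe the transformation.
Rotated 90° counter-clockwise.

The pink diamond sits in the bottom-right of the first image and the top-right of the second — consistent with a whole-image 90° counter-clockwise rotation.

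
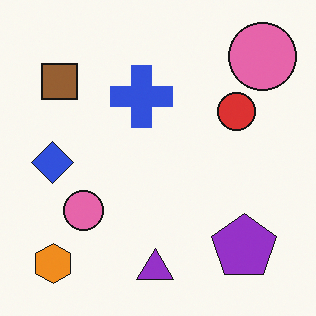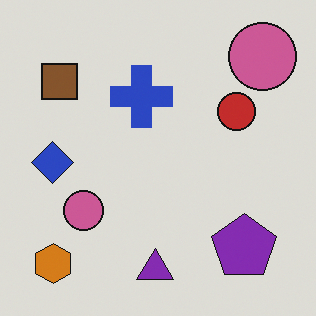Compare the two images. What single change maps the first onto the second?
Slightly darkened.

Every pixel — background and shapes alike — is uniformly darkened.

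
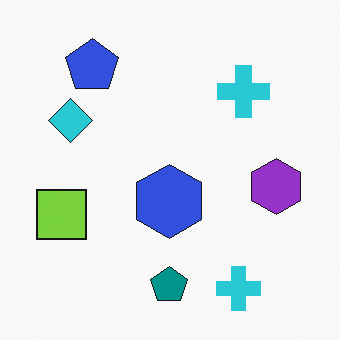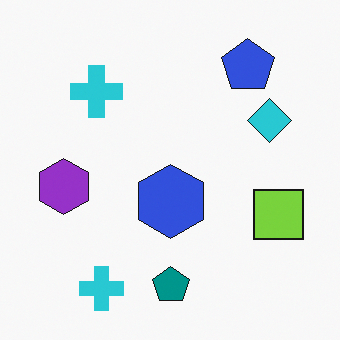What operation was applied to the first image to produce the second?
The transformation is: flipped horizontally (left ↔ right).

The lime square is in the left of the first image and the right of the second — shapes on opposite sides of the vertical midline have swapped in a mirror flip.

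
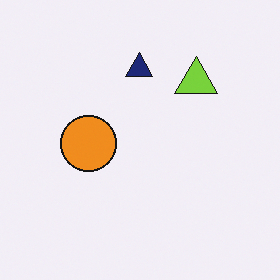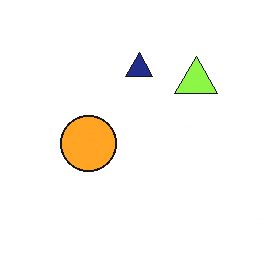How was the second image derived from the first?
The transformation is: brightened a little.

Every pixel — background and shapes alike — is uniformly brightened.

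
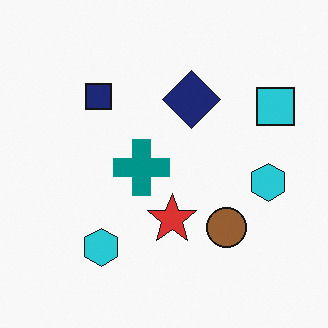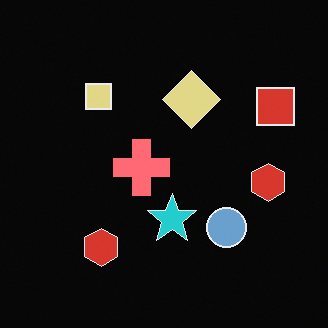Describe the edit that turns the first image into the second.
The second image is the first color-inverted (negative).

The light background has become dark and every shape's color is its complement — a photographic negative.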